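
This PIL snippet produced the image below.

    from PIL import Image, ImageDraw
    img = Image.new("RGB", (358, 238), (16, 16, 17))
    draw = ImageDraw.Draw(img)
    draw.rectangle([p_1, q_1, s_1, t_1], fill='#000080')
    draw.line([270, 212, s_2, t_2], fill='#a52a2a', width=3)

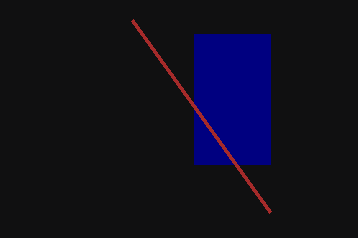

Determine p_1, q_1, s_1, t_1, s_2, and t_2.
p_1 = 194
q_1 = 34
s_1 = 270
t_1 = 164
s_2 = 132
t_2 = 20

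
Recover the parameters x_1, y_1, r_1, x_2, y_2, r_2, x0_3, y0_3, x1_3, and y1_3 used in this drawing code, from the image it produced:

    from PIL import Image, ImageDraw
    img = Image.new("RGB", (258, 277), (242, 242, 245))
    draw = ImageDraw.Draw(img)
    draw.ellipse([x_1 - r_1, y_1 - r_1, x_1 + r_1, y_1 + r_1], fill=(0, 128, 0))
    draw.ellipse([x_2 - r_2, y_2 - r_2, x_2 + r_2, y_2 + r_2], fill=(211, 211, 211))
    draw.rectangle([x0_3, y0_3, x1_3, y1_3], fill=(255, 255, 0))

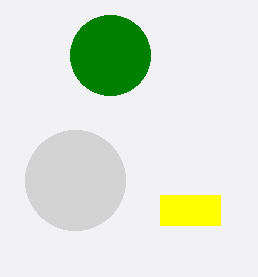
x_1 = 110; y_1 = 55; r_1 = 40; x_2 = 75; y_2 = 180; r_2 = 50; x0_3 = 160; y0_3 = 195; x1_3 = 220; y1_3 = 225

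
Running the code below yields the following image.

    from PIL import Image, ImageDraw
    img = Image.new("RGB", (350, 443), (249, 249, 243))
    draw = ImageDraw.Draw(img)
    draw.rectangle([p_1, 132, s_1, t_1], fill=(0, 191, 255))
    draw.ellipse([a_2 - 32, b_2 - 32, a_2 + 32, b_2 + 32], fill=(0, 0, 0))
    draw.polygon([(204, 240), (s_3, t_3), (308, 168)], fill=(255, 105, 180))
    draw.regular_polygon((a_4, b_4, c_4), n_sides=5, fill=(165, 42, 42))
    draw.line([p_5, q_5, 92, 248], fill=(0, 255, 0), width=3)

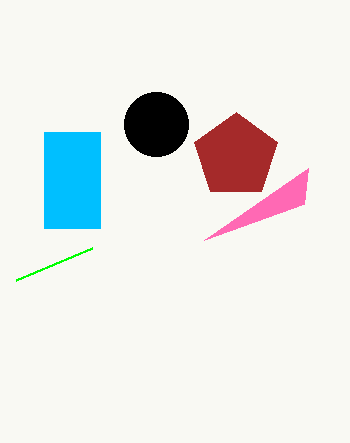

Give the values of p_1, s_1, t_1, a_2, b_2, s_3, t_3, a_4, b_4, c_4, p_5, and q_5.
p_1 = 44
s_1 = 100
t_1 = 228
a_2 = 156
b_2 = 124
s_3 = 304
t_3 = 204
a_4 = 236
b_4 = 156
c_4 = 44
p_5 = 16
q_5 = 280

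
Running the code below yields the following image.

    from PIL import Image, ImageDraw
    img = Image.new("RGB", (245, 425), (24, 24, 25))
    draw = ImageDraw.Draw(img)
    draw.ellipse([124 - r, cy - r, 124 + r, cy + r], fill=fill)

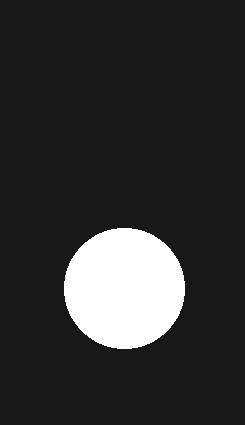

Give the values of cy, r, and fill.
cy = 288
r = 60
fill = 'white'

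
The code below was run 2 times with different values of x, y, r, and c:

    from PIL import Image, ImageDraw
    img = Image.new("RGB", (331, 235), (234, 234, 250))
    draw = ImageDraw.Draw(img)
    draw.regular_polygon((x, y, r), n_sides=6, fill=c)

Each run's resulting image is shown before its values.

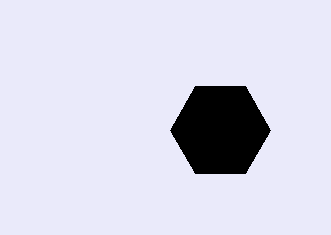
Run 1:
x = 220
y = 130
r = 50
c = 'black'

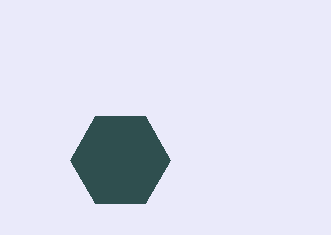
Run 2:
x = 120, y = 160, r = 50, c = 'darkslategray'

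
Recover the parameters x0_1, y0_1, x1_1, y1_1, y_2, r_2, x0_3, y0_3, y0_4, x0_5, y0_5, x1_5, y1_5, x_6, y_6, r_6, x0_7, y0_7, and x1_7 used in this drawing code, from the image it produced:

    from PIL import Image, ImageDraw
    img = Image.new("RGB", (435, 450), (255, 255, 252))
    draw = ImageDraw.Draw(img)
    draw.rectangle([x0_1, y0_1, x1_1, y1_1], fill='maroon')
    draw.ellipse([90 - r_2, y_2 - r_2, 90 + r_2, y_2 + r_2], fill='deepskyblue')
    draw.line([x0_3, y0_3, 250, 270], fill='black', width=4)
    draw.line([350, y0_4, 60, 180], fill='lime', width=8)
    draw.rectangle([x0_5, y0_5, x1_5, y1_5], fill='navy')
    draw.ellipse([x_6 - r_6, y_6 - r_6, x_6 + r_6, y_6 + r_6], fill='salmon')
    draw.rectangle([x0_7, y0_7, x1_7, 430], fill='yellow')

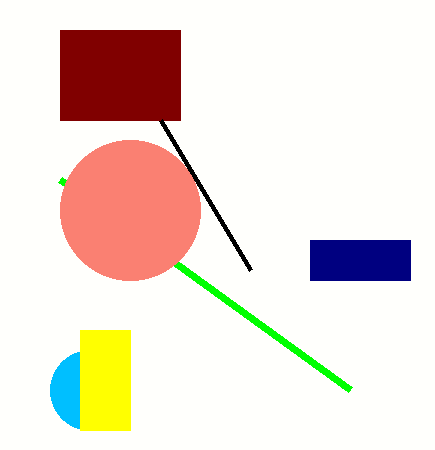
x0_1 = 60, y0_1 = 30, x1_1 = 180, y1_1 = 120, y_2 = 390, r_2 = 40, x0_3 = 160, y0_3 = 120, y0_4 = 390, x0_5 = 310, y0_5 = 240, x1_5 = 410, y1_5 = 280, x_6 = 130, y_6 = 210, r_6 = 70, x0_7 = 80, y0_7 = 330, x1_7 = 130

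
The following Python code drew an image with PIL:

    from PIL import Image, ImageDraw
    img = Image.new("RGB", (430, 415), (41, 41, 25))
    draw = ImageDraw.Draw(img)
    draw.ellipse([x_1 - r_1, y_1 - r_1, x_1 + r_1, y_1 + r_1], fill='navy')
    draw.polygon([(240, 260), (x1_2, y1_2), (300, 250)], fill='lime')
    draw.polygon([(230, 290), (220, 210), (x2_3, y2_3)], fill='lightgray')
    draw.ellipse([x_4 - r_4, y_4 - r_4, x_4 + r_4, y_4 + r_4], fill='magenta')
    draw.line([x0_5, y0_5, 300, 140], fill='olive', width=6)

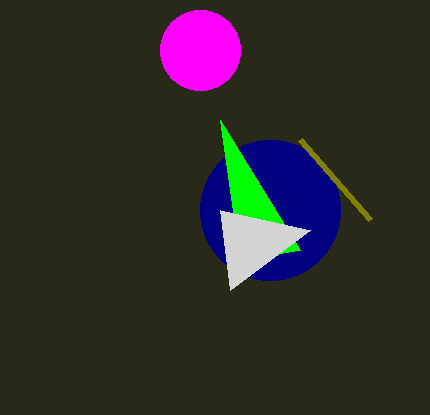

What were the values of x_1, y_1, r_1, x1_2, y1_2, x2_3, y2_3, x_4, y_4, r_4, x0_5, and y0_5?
x_1 = 270, y_1 = 210, r_1 = 70, x1_2 = 220, y1_2 = 120, x2_3 = 310, y2_3 = 230, x_4 = 200, y_4 = 50, r_4 = 40, x0_5 = 370, y0_5 = 220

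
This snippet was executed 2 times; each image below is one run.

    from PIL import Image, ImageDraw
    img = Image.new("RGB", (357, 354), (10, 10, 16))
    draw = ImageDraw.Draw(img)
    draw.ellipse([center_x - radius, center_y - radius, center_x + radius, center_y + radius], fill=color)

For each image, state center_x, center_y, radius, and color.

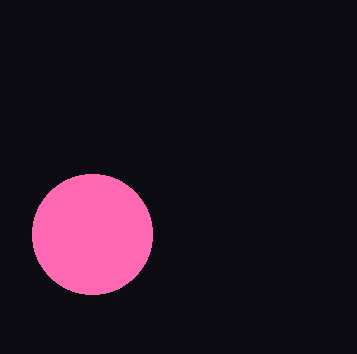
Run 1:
center_x = 92
center_y = 234
radius = 60
color = 'hotpink'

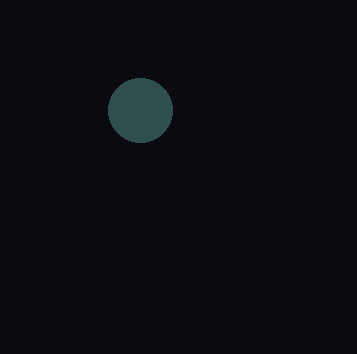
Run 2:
center_x = 140; center_y = 110; radius = 32; color = 'darkslategray'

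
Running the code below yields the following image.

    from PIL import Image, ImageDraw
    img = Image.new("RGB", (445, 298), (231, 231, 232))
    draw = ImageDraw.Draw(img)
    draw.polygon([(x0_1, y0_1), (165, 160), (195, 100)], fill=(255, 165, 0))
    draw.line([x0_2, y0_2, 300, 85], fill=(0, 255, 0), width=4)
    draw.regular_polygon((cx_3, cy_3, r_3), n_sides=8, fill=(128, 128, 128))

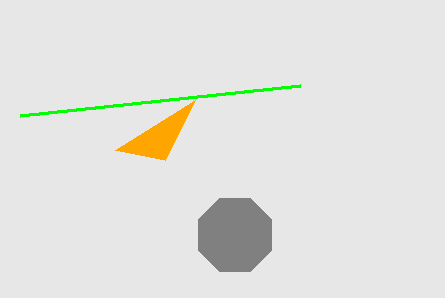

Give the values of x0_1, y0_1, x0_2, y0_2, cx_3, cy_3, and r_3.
x0_1 = 115; y0_1 = 150; x0_2 = 20; y0_2 = 115; cx_3 = 235; cy_3 = 235; r_3 = 40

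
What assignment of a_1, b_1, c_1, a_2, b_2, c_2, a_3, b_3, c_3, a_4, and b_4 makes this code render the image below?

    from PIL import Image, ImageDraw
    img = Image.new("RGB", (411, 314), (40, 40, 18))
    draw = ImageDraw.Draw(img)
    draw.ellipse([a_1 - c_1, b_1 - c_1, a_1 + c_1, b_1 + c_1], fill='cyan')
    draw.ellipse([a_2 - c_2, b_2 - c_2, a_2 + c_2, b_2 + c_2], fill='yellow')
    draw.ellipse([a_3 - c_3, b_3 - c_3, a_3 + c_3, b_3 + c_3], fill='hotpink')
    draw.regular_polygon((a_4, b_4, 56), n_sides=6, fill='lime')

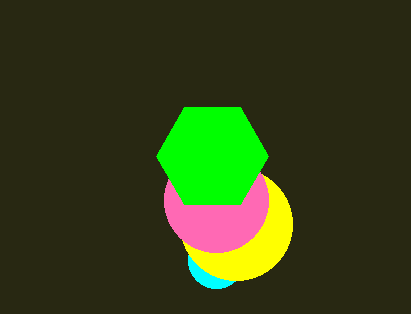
a_1 = 216, b_1 = 260, c_1 = 28, a_2 = 236, b_2 = 224, c_2 = 56, a_3 = 216, b_3 = 200, c_3 = 52, a_4 = 212, b_4 = 156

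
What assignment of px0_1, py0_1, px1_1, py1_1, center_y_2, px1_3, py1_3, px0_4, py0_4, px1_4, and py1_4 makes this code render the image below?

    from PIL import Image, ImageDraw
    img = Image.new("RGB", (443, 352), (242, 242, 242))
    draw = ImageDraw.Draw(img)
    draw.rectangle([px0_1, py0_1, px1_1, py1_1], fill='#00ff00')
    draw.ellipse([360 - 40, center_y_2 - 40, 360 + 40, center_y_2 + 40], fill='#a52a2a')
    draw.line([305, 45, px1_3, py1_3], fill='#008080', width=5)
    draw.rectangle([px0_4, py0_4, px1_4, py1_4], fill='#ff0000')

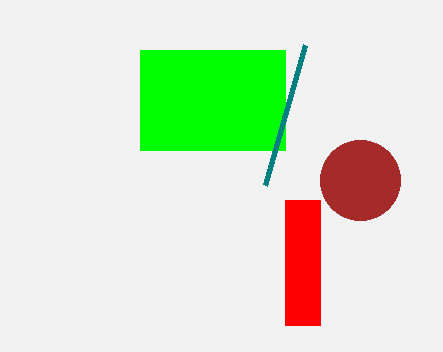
px0_1 = 140
py0_1 = 50
px1_1 = 285
py1_1 = 150
center_y_2 = 180
px1_3 = 265
py1_3 = 185
px0_4 = 285
py0_4 = 200
px1_4 = 320
py1_4 = 325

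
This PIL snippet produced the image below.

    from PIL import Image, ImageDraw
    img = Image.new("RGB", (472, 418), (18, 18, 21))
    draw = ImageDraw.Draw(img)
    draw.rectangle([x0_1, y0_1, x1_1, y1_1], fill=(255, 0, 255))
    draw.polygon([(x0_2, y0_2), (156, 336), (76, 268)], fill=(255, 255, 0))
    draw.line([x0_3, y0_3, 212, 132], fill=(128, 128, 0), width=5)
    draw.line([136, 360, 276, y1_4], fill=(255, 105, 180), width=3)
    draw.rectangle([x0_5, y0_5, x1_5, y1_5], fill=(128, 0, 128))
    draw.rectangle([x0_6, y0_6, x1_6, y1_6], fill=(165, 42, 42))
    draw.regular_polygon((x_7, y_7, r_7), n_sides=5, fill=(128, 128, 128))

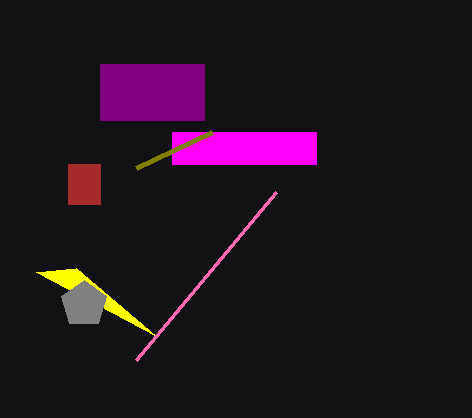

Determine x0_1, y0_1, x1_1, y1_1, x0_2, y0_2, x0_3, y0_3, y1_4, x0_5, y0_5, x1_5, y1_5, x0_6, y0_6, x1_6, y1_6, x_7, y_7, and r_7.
x0_1 = 172
y0_1 = 132
x1_1 = 316
y1_1 = 164
x0_2 = 36
y0_2 = 272
x0_3 = 136
y0_3 = 168
y1_4 = 192
x0_5 = 100
y0_5 = 64
x1_5 = 204
y1_5 = 120
x0_6 = 68
y0_6 = 164
x1_6 = 100
y1_6 = 204
x_7 = 84
y_7 = 304
r_7 = 24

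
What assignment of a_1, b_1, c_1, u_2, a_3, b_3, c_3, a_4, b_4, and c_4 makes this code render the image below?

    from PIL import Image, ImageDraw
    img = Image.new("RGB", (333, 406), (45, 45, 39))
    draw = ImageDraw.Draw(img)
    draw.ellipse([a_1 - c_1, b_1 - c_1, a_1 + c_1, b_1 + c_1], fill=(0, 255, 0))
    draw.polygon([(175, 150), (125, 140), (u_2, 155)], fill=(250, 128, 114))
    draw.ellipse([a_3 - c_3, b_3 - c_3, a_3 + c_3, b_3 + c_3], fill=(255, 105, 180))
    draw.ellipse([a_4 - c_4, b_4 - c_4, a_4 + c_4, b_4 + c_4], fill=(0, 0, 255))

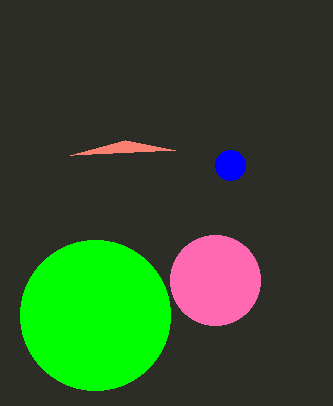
a_1 = 95; b_1 = 315; c_1 = 75; u_2 = 70; a_3 = 215; b_3 = 280; c_3 = 45; a_4 = 230; b_4 = 165; c_4 = 15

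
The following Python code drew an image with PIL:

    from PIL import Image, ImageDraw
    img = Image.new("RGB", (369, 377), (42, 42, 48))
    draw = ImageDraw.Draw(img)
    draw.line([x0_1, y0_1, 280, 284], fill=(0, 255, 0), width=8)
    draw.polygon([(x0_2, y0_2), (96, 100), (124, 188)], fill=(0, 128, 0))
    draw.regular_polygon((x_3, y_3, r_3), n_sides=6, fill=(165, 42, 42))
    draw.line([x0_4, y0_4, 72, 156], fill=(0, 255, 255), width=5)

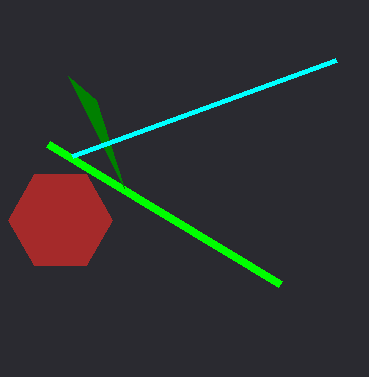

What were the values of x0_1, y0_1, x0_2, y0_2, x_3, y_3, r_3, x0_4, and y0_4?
x0_1 = 48; y0_1 = 144; x0_2 = 68; y0_2 = 76; x_3 = 60; y_3 = 220; r_3 = 52; x0_4 = 336; y0_4 = 60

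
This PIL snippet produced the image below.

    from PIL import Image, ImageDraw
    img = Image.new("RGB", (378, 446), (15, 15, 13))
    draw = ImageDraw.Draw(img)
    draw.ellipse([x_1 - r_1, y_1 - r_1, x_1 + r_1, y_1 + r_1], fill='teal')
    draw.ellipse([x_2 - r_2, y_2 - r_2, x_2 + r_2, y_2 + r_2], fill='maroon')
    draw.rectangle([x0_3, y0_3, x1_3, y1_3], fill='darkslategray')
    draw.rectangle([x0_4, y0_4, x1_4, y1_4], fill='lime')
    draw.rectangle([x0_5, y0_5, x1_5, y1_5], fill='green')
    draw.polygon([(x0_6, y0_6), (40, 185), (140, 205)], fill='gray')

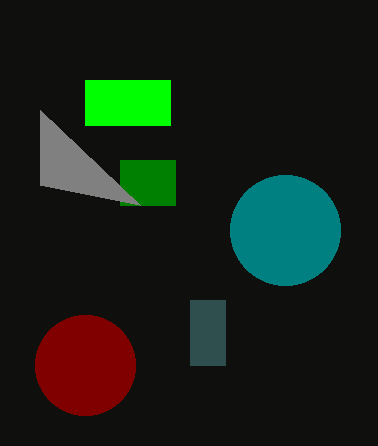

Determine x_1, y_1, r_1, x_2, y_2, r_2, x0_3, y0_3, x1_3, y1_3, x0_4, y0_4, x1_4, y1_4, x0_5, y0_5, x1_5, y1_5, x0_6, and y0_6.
x_1 = 285; y_1 = 230; r_1 = 55; x_2 = 85; y_2 = 365; r_2 = 50; x0_3 = 190; y0_3 = 300; x1_3 = 225; y1_3 = 365; x0_4 = 85; y0_4 = 80; x1_4 = 170; y1_4 = 125; x0_5 = 120; y0_5 = 160; x1_5 = 175; y1_5 = 205; x0_6 = 40; y0_6 = 110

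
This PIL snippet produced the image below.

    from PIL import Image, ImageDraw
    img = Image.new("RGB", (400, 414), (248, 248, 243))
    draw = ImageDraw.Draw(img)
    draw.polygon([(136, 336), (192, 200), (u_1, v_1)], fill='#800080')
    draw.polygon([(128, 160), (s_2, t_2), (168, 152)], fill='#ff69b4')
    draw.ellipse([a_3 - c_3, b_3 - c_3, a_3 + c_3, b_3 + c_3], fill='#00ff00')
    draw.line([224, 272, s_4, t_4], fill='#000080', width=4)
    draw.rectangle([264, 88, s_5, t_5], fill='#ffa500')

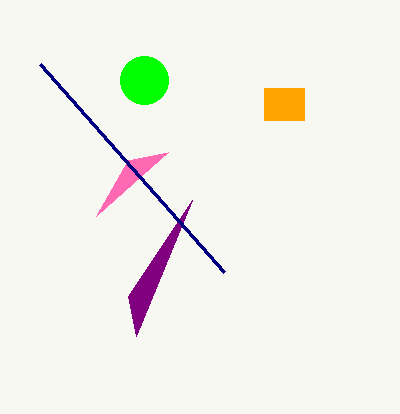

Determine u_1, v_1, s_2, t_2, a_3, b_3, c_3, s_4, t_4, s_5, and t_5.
u_1 = 128; v_1 = 296; s_2 = 96; t_2 = 216; a_3 = 144; b_3 = 80; c_3 = 24; s_4 = 40; t_4 = 64; s_5 = 304; t_5 = 120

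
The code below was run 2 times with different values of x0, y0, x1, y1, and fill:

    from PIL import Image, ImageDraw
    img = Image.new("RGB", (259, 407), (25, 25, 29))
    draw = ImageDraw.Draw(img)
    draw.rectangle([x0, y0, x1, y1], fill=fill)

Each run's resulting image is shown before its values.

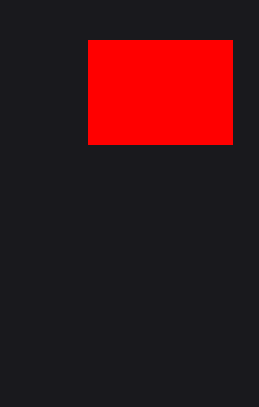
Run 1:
x0 = 88
y0 = 40
x1 = 232
y1 = 144
fill = 'red'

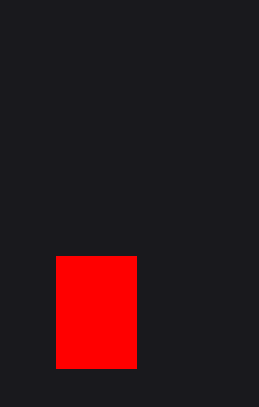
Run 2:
x0 = 56, y0 = 256, x1 = 136, y1 = 368, fill = 'red'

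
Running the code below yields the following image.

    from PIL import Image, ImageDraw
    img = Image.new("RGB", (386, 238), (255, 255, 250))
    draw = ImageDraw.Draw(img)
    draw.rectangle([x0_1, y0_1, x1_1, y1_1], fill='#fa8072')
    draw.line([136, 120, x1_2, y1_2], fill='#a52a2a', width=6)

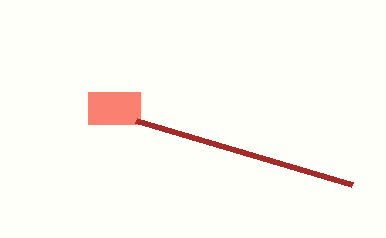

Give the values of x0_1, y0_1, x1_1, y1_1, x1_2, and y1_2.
x0_1 = 88; y0_1 = 92; x1_1 = 140; y1_1 = 124; x1_2 = 352; y1_2 = 184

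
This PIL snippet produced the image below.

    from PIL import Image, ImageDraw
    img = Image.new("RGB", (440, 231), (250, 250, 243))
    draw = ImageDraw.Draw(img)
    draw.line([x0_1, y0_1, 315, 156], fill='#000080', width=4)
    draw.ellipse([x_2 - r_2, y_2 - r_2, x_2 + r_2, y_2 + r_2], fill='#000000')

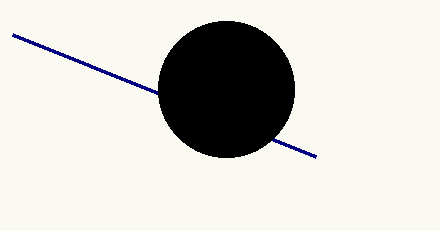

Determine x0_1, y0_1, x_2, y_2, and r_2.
x0_1 = 12
y0_1 = 34
x_2 = 226
y_2 = 89
r_2 = 68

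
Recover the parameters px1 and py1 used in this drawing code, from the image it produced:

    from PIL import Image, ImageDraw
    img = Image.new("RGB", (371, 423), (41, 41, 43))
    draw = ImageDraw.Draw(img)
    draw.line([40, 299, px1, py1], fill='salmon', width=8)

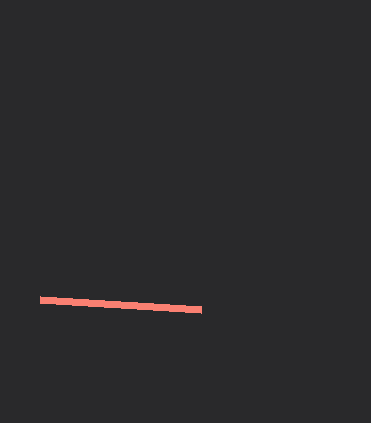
px1 = 201, py1 = 309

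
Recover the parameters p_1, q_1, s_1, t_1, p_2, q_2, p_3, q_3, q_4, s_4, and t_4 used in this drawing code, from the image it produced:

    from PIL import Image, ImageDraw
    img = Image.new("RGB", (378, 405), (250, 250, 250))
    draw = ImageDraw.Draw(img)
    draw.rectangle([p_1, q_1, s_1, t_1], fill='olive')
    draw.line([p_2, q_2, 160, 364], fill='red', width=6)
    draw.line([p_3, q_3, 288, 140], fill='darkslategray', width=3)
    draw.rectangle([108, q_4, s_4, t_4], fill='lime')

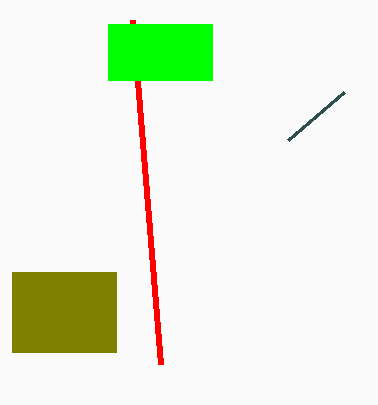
p_1 = 12
q_1 = 272
s_1 = 116
t_1 = 352
p_2 = 132
q_2 = 20
p_3 = 344
q_3 = 92
q_4 = 24
s_4 = 212
t_4 = 80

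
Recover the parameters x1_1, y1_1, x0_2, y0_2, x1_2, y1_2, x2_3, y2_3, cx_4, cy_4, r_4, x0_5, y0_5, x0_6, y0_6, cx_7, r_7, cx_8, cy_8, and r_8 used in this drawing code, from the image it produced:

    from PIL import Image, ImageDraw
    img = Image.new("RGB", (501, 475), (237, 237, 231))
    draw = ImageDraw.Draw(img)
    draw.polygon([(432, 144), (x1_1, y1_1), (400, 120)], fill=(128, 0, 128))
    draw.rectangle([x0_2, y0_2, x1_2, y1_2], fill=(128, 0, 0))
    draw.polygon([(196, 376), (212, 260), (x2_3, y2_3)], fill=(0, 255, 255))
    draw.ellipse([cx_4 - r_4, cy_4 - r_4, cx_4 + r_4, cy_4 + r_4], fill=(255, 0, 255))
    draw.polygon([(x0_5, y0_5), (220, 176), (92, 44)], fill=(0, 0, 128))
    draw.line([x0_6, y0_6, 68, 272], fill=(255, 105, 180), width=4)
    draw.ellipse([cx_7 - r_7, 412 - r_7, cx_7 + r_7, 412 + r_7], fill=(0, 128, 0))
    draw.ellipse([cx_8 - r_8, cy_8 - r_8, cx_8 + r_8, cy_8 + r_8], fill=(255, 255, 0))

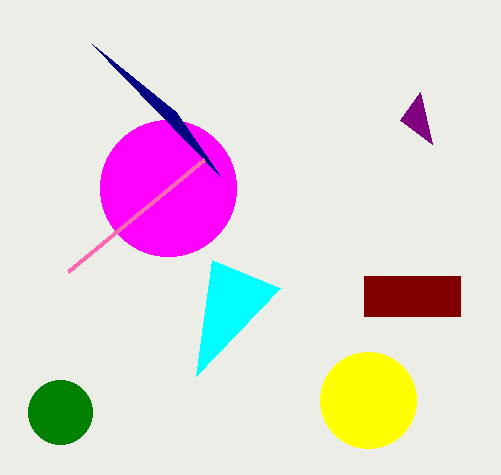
x1_1 = 420, y1_1 = 92, x0_2 = 364, y0_2 = 276, x1_2 = 460, y1_2 = 316, x2_3 = 280, y2_3 = 288, cx_4 = 168, cy_4 = 188, r_4 = 68, x0_5 = 176, y0_5 = 112, x0_6 = 204, y0_6 = 160, cx_7 = 60, r_7 = 32, cx_8 = 368, cy_8 = 400, r_8 = 48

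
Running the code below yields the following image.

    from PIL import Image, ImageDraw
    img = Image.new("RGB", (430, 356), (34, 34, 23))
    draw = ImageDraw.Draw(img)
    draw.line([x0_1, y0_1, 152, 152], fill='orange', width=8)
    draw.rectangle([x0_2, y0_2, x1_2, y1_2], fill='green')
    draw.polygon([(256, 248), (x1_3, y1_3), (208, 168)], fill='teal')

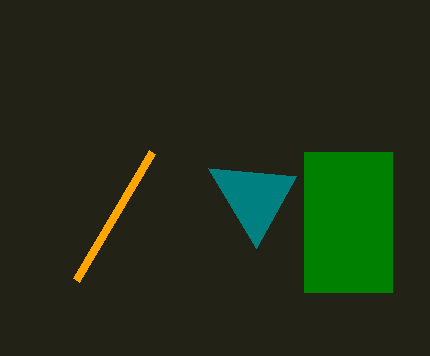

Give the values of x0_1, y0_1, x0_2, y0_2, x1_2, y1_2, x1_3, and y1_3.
x0_1 = 76, y0_1 = 280, x0_2 = 304, y0_2 = 152, x1_2 = 392, y1_2 = 292, x1_3 = 296, y1_3 = 176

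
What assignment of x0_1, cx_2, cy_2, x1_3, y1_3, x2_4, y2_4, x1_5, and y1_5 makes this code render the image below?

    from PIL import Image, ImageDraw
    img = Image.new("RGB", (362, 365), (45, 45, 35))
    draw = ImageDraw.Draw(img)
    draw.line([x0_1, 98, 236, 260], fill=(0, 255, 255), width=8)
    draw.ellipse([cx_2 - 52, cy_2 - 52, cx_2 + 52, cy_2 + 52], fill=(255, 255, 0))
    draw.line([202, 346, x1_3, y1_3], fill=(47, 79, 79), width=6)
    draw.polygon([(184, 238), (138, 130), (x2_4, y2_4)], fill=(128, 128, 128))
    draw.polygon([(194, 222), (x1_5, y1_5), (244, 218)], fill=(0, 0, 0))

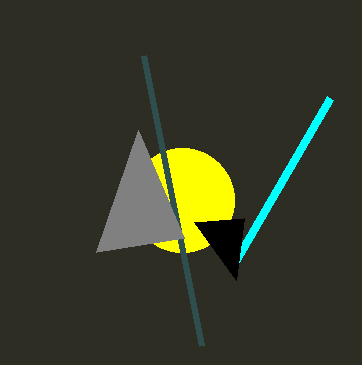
x0_1 = 330, cx_2 = 182, cy_2 = 200, x1_3 = 144, y1_3 = 56, x2_4 = 96, y2_4 = 252, x1_5 = 236, y1_5 = 280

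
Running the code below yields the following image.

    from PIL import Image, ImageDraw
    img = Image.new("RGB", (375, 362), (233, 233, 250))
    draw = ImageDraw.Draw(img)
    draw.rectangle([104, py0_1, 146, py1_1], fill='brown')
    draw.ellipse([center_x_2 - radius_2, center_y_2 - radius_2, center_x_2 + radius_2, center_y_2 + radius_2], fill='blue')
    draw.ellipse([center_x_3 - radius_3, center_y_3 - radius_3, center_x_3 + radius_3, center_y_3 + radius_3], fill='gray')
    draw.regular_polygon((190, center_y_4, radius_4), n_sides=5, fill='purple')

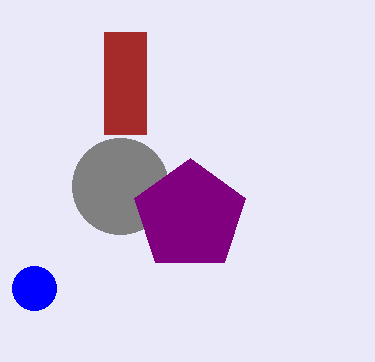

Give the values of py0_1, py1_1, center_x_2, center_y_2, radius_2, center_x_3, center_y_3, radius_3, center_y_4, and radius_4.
py0_1 = 32, py1_1 = 134, center_x_2 = 34, center_y_2 = 288, radius_2 = 22, center_x_3 = 120, center_y_3 = 186, radius_3 = 48, center_y_4 = 216, radius_4 = 58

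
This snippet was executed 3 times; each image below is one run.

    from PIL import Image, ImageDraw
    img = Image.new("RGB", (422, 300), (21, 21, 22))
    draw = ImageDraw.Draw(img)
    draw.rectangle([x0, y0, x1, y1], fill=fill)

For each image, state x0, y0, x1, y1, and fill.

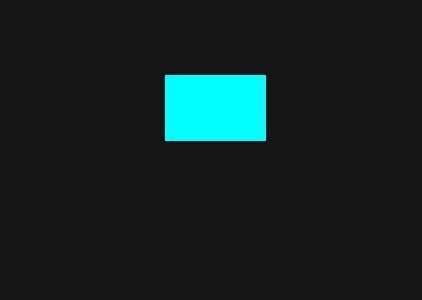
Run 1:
x0 = 165; y0 = 75; x1 = 265; y1 = 140; fill = 'cyan'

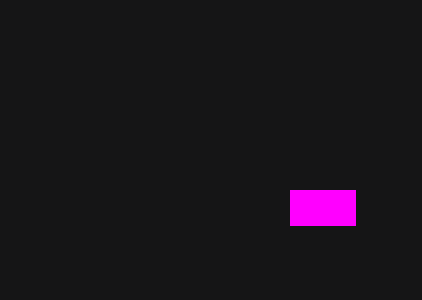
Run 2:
x0 = 290; y0 = 190; x1 = 355; y1 = 225; fill = 'magenta'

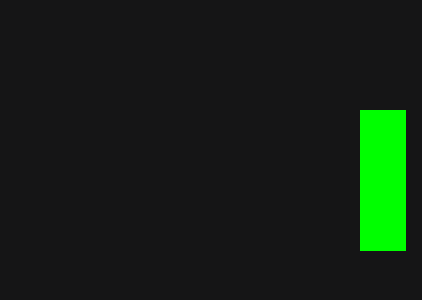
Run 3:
x0 = 360, y0 = 110, x1 = 405, y1 = 250, fill = 'lime'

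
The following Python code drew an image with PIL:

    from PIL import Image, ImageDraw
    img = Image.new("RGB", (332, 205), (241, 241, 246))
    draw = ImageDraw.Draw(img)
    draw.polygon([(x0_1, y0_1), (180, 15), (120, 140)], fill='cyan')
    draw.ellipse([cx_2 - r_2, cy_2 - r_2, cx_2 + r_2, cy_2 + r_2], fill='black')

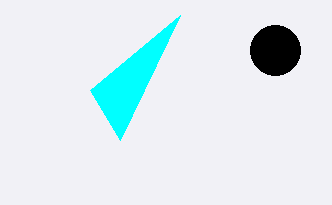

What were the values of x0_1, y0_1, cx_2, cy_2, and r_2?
x0_1 = 90, y0_1 = 90, cx_2 = 275, cy_2 = 50, r_2 = 25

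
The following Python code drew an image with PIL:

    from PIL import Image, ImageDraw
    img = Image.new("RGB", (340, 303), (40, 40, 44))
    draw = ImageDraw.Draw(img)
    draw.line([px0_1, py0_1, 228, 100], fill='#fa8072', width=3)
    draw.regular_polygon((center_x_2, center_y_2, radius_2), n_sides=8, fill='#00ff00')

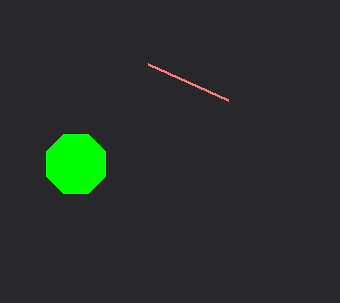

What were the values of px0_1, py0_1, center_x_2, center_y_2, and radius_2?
px0_1 = 148, py0_1 = 64, center_x_2 = 76, center_y_2 = 164, radius_2 = 32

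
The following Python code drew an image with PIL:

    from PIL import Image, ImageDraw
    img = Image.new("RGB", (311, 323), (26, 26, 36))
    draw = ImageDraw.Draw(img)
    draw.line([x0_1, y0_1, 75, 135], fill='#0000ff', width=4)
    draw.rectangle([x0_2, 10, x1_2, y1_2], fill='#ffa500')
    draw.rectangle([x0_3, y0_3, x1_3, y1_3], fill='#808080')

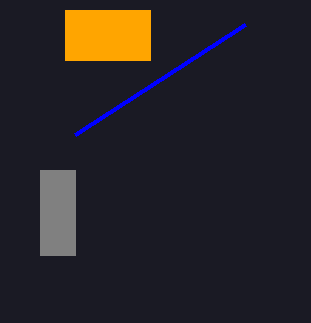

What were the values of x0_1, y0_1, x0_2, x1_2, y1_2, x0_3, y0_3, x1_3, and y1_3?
x0_1 = 245, y0_1 = 25, x0_2 = 65, x1_2 = 150, y1_2 = 60, x0_3 = 40, y0_3 = 170, x1_3 = 75, y1_3 = 255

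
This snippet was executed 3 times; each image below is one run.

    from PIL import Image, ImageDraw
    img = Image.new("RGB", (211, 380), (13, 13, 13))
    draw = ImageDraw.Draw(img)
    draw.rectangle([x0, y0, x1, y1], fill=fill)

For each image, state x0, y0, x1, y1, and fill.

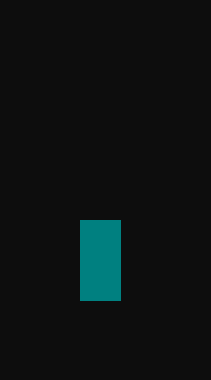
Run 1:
x0 = 80
y0 = 220
x1 = 120
y1 = 300
fill = 'teal'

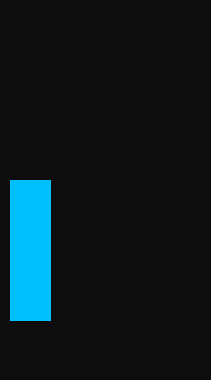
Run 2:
x0 = 10
y0 = 180
x1 = 50
y1 = 320
fill = 'deepskyblue'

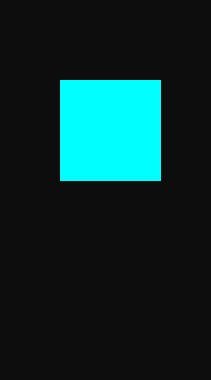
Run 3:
x0 = 60, y0 = 80, x1 = 160, y1 = 180, fill = 'cyan'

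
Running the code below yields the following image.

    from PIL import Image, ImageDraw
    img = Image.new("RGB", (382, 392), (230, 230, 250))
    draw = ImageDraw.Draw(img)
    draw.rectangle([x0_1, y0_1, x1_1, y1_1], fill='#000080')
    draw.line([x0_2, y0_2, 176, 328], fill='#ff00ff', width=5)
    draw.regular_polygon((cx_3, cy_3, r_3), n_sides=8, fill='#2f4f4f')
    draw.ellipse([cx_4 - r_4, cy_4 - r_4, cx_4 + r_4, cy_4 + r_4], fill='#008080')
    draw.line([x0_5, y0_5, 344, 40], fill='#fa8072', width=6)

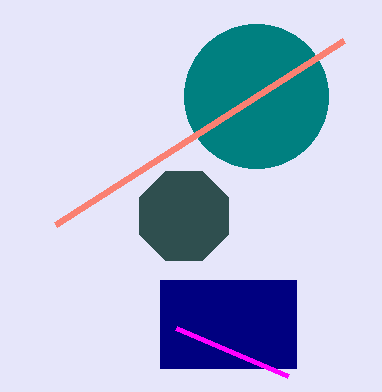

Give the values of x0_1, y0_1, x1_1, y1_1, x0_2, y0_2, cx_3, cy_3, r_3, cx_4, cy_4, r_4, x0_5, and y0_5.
x0_1 = 160, y0_1 = 280, x1_1 = 296, y1_1 = 368, x0_2 = 288, y0_2 = 376, cx_3 = 184, cy_3 = 216, r_3 = 48, cx_4 = 256, cy_4 = 96, r_4 = 72, x0_5 = 56, y0_5 = 224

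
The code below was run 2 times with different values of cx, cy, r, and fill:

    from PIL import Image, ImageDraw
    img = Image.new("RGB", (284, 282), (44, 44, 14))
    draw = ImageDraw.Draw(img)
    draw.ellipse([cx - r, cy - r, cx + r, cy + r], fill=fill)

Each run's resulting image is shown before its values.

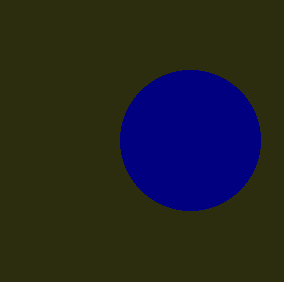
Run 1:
cx = 190
cy = 140
r = 70
fill = 'navy'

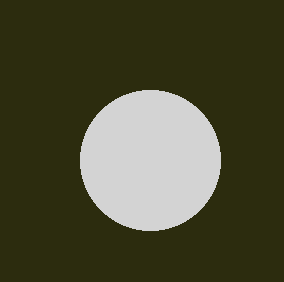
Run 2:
cx = 150
cy = 160
r = 70
fill = 'lightgray'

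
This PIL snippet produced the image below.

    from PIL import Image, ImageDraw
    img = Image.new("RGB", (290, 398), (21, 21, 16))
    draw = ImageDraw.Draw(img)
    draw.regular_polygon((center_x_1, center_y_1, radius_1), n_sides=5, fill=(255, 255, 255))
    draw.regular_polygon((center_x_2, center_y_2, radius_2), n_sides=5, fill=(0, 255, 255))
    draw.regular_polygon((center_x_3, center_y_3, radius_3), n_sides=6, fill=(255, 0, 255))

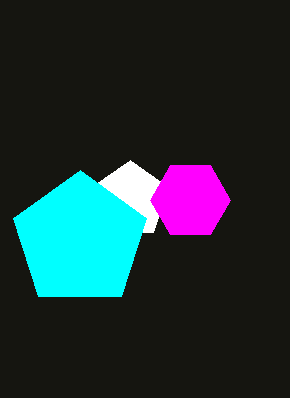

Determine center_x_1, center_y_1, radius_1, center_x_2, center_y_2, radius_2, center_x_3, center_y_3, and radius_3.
center_x_1 = 130, center_y_1 = 200, radius_1 = 40, center_x_2 = 80, center_y_2 = 240, radius_2 = 70, center_x_3 = 190, center_y_3 = 200, radius_3 = 40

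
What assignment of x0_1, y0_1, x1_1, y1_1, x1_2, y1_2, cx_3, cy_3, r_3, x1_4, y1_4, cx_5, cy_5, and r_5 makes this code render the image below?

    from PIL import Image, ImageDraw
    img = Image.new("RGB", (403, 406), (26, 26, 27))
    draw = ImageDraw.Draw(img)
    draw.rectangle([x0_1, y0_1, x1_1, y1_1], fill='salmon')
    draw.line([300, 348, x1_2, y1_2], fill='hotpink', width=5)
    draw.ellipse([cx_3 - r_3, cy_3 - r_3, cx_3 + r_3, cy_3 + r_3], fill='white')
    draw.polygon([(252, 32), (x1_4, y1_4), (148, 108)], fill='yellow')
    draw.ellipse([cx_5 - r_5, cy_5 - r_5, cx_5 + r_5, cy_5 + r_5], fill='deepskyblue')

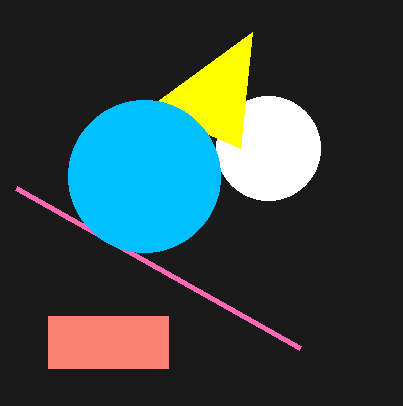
x0_1 = 48, y0_1 = 316, x1_1 = 168, y1_1 = 368, x1_2 = 16, y1_2 = 188, cx_3 = 268, cy_3 = 148, r_3 = 52, x1_4 = 240, y1_4 = 148, cx_5 = 144, cy_5 = 176, r_5 = 76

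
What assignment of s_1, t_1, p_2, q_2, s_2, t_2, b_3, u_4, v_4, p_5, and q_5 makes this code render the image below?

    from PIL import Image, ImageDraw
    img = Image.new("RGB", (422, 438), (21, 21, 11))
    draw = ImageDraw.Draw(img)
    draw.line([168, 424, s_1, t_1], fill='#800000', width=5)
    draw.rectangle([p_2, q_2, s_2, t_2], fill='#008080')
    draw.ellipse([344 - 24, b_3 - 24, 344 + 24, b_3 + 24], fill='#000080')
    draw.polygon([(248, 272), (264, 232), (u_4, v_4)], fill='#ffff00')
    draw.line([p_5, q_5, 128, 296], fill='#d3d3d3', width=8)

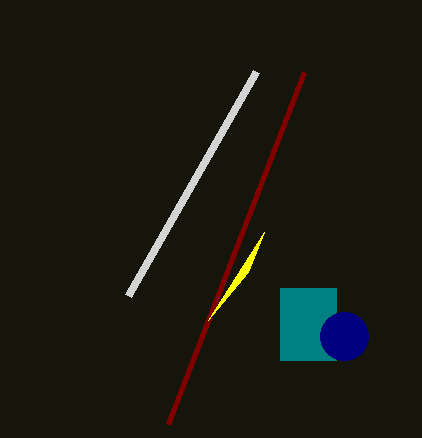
s_1 = 304, t_1 = 72, p_2 = 280, q_2 = 288, s_2 = 336, t_2 = 360, b_3 = 336, u_4 = 208, v_4 = 320, p_5 = 256, q_5 = 72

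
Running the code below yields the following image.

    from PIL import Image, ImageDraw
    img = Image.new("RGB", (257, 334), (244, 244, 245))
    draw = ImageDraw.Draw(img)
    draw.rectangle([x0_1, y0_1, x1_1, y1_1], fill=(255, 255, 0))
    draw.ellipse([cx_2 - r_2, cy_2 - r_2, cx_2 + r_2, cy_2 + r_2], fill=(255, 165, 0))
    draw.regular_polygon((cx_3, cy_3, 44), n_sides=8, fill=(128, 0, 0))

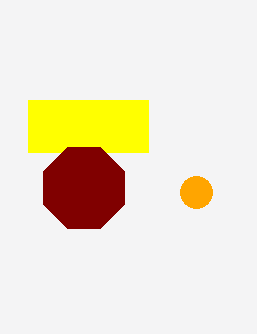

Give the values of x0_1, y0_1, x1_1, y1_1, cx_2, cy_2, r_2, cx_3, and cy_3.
x0_1 = 28
y0_1 = 100
x1_1 = 148
y1_1 = 152
cx_2 = 196
cy_2 = 192
r_2 = 16
cx_3 = 84
cy_3 = 188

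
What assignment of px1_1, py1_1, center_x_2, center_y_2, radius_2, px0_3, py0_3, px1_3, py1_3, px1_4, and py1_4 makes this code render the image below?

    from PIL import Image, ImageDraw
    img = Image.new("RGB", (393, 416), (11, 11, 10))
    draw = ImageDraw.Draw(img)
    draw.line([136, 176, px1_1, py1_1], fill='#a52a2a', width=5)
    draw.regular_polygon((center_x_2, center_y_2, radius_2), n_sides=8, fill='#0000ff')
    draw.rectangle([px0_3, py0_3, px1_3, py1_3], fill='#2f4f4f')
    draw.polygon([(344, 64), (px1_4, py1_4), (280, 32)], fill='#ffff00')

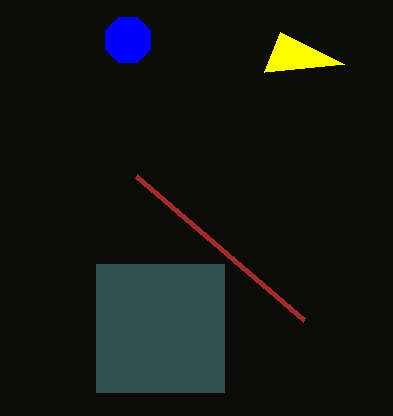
px1_1 = 304; py1_1 = 320; center_x_2 = 128; center_y_2 = 40; radius_2 = 24; px0_3 = 96; py0_3 = 264; px1_3 = 224; py1_3 = 392; px1_4 = 264; py1_4 = 72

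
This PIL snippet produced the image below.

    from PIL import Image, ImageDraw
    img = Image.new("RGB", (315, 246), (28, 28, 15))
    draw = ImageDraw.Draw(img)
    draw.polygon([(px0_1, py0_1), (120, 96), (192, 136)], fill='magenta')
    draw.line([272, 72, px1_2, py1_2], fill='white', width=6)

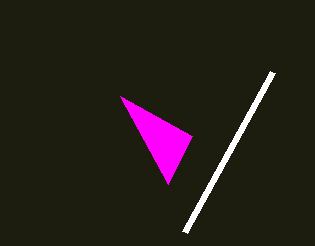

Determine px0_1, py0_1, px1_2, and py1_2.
px0_1 = 168; py0_1 = 184; px1_2 = 184; py1_2 = 232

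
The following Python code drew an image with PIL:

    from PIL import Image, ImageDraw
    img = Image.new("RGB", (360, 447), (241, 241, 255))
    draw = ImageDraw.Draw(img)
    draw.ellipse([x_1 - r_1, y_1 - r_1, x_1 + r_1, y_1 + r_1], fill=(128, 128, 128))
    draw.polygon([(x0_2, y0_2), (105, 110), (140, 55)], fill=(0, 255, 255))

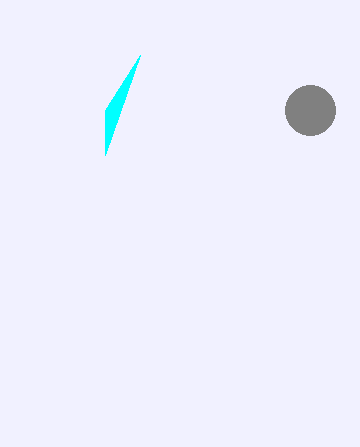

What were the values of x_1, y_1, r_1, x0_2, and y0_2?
x_1 = 310; y_1 = 110; r_1 = 25; x0_2 = 105; y0_2 = 155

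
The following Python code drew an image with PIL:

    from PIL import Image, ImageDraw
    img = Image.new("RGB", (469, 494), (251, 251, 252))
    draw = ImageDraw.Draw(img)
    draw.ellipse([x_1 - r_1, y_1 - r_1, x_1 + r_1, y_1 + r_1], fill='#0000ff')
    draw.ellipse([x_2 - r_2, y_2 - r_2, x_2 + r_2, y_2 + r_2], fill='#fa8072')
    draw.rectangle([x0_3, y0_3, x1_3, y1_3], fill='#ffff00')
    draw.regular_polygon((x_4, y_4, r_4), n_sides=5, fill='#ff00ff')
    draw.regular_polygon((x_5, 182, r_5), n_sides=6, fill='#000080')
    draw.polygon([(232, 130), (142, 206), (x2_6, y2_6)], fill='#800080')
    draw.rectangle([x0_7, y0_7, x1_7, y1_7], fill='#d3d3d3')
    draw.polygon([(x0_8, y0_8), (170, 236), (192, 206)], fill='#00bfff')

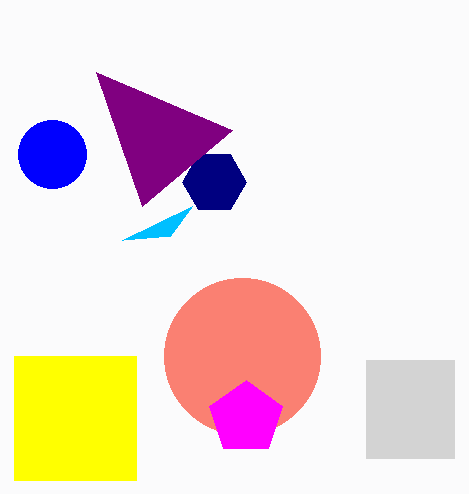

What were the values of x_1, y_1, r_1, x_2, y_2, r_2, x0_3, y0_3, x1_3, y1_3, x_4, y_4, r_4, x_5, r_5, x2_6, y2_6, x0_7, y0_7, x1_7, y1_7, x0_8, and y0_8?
x_1 = 52, y_1 = 154, r_1 = 34, x_2 = 242, y_2 = 356, r_2 = 78, x0_3 = 14, y0_3 = 356, x1_3 = 136, y1_3 = 480, x_4 = 246, y_4 = 418, r_4 = 38, x_5 = 214, r_5 = 32, x2_6 = 96, y2_6 = 72, x0_7 = 366, y0_7 = 360, x1_7 = 454, y1_7 = 458, x0_8 = 122, y0_8 = 240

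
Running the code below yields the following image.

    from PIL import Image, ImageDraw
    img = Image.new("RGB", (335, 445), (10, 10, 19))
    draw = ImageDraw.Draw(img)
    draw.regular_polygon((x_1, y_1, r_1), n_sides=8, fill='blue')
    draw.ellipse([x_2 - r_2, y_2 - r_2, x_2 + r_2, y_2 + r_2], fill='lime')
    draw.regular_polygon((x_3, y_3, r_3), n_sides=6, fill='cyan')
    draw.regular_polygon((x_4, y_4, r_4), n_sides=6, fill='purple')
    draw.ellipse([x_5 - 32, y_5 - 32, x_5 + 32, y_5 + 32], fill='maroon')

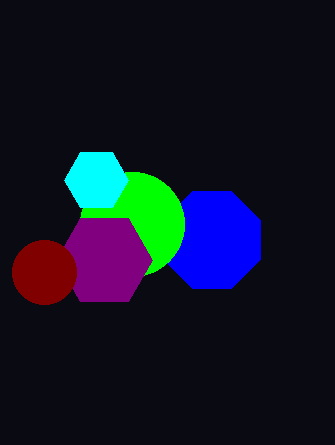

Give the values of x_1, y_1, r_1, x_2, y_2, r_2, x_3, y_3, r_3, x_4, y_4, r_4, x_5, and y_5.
x_1 = 212, y_1 = 240, r_1 = 52, x_2 = 132, y_2 = 224, r_2 = 52, x_3 = 96, y_3 = 180, r_3 = 32, x_4 = 104, y_4 = 260, r_4 = 48, x_5 = 44, y_5 = 272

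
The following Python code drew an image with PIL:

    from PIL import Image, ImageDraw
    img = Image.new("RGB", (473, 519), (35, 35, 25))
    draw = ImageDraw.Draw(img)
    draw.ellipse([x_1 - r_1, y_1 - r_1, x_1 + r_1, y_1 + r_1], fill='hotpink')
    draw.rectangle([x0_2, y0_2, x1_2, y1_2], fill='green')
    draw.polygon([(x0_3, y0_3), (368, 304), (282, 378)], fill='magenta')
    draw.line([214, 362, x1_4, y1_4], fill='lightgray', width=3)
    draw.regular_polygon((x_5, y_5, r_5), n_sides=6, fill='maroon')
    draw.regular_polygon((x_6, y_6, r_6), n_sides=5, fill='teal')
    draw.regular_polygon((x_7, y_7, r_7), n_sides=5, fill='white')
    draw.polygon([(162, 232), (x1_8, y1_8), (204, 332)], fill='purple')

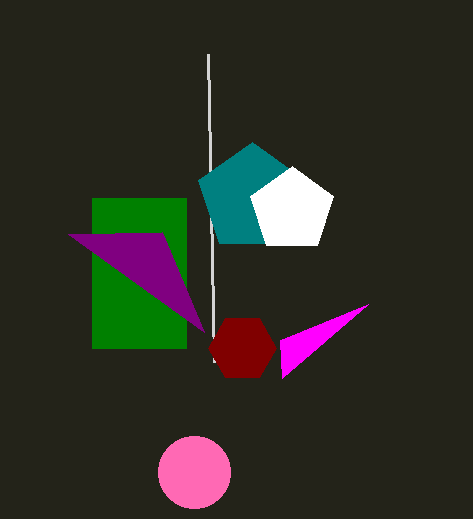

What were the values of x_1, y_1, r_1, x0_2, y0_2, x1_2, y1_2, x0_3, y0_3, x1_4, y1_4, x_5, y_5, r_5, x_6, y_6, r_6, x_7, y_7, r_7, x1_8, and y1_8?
x_1 = 194
y_1 = 472
r_1 = 36
x0_2 = 92
y0_2 = 198
x1_2 = 186
y1_2 = 348
x0_3 = 280
y0_3 = 340
x1_4 = 208
y1_4 = 54
x_5 = 242
y_5 = 348
r_5 = 34
x_6 = 252
y_6 = 198
r_6 = 56
x_7 = 292
y_7 = 210
r_7 = 44
x1_8 = 68
y1_8 = 234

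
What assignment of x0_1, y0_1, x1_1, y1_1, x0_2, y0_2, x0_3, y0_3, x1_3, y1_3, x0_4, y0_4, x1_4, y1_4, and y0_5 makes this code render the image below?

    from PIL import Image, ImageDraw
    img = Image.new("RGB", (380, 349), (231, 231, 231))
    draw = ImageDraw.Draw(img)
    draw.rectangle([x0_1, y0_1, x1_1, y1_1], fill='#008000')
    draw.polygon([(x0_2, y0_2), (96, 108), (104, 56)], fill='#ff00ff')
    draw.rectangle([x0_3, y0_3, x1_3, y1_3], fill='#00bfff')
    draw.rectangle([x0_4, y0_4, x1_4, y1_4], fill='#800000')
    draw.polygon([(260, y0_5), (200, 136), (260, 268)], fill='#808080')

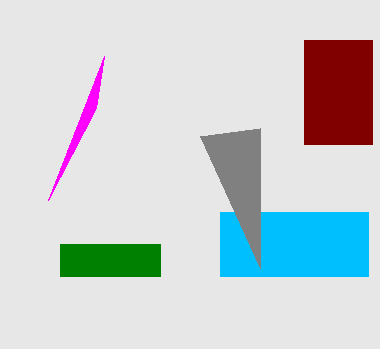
x0_1 = 60, y0_1 = 244, x1_1 = 160, y1_1 = 276, x0_2 = 48, y0_2 = 200, x0_3 = 220, y0_3 = 212, x1_3 = 368, y1_3 = 276, x0_4 = 304, y0_4 = 40, x1_4 = 372, y1_4 = 144, y0_5 = 128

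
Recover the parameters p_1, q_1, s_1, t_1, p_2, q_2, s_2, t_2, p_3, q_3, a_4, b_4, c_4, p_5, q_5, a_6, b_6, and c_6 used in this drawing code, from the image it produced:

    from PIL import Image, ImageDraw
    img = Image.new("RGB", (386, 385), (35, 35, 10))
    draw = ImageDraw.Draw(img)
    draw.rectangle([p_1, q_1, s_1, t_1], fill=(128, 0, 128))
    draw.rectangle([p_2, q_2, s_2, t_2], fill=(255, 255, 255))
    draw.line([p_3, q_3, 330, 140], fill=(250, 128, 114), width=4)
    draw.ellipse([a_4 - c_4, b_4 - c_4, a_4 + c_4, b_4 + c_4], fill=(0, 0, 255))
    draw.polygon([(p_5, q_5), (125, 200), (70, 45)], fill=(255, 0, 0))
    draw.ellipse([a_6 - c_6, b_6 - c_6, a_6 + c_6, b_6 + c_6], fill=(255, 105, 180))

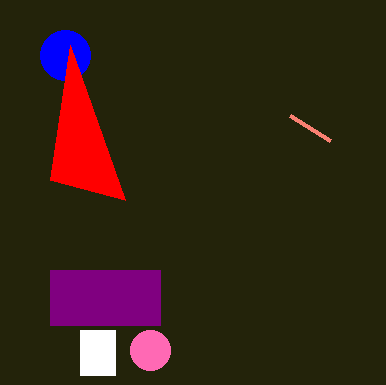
p_1 = 50, q_1 = 270, s_1 = 160, t_1 = 325, p_2 = 80, q_2 = 330, s_2 = 115, t_2 = 375, p_3 = 290, q_3 = 115, a_4 = 65, b_4 = 55, c_4 = 25, p_5 = 50, q_5 = 180, a_6 = 150, b_6 = 350, c_6 = 20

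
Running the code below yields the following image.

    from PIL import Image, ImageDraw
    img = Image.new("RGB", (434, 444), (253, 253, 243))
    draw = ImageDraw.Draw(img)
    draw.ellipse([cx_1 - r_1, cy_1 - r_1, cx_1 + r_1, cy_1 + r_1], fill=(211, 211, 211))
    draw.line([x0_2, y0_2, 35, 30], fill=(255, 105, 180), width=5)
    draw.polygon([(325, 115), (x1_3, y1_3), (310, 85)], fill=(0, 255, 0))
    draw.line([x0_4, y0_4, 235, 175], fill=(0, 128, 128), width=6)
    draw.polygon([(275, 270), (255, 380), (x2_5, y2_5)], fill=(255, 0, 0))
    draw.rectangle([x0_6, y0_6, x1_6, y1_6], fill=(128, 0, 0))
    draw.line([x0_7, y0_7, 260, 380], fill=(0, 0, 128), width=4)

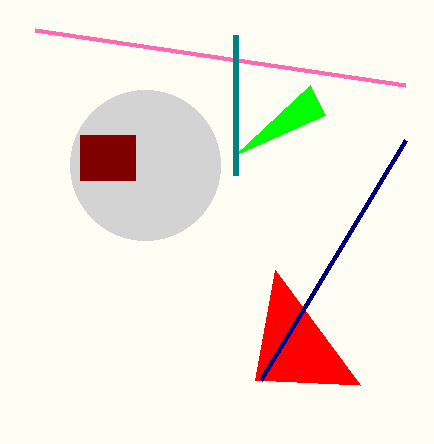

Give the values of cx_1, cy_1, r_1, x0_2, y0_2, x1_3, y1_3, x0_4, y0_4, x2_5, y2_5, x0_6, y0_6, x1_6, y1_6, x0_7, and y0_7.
cx_1 = 145; cy_1 = 165; r_1 = 75; x0_2 = 405; y0_2 = 85; x1_3 = 235; y1_3 = 155; x0_4 = 235; y0_4 = 35; x2_5 = 360; y2_5 = 385; x0_6 = 80; y0_6 = 135; x1_6 = 135; y1_6 = 180; x0_7 = 405; y0_7 = 140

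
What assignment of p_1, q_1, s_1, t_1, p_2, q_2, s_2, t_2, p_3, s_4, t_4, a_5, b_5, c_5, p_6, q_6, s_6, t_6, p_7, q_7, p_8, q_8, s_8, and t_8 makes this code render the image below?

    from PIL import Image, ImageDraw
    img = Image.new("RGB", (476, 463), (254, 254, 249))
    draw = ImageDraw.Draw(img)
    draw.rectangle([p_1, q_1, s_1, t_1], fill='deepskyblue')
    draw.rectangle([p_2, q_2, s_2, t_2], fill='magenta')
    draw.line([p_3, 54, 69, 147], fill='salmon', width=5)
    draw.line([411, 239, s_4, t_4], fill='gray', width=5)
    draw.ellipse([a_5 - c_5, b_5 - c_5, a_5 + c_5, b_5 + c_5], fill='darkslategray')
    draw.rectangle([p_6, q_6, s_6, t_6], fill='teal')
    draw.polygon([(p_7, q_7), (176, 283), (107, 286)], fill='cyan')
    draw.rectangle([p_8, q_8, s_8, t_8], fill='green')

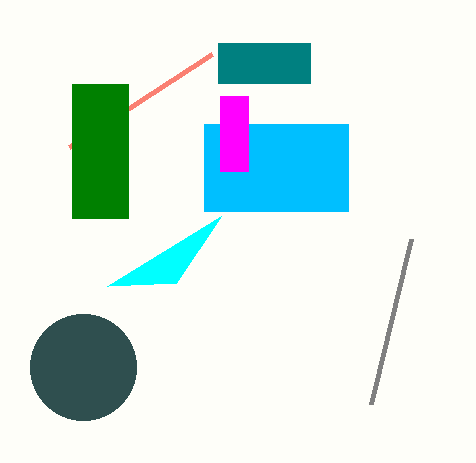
p_1 = 204
q_1 = 124
s_1 = 348
t_1 = 211
p_2 = 220
q_2 = 96
s_2 = 248
t_2 = 171
p_3 = 212
s_4 = 371
t_4 = 404
a_5 = 83
b_5 = 367
c_5 = 53
p_6 = 218
q_6 = 43
s_6 = 310
t_6 = 83
p_7 = 221
q_7 = 216
p_8 = 72
q_8 = 84
s_8 = 128
t_8 = 218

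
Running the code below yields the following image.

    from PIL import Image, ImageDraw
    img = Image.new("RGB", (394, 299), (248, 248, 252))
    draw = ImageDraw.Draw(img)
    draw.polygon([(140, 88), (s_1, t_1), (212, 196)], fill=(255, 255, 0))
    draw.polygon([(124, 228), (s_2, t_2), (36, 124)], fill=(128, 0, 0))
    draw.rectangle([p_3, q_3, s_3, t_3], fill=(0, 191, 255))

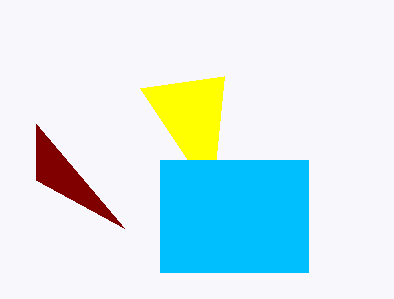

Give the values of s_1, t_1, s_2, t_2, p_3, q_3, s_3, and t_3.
s_1 = 224
t_1 = 76
s_2 = 36
t_2 = 180
p_3 = 160
q_3 = 160
s_3 = 308
t_3 = 272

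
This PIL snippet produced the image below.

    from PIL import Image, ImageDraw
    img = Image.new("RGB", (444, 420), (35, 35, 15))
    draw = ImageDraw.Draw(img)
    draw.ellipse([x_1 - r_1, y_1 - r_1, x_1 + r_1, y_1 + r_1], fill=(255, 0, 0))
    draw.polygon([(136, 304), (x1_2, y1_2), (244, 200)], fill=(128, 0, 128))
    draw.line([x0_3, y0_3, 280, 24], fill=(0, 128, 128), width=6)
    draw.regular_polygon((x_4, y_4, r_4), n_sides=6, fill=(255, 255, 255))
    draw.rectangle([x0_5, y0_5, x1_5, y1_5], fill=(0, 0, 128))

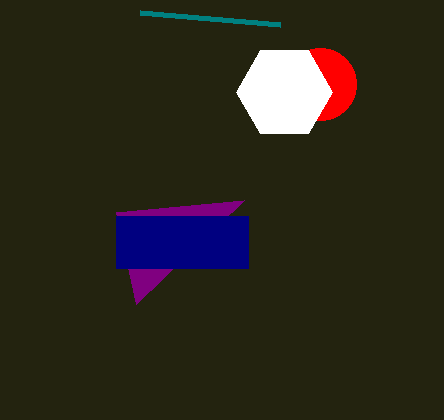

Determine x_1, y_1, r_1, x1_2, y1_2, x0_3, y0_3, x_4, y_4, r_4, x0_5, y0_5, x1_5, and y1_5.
x_1 = 320; y_1 = 84; r_1 = 36; x1_2 = 116; y1_2 = 212; x0_3 = 140; y0_3 = 12; x_4 = 284; y_4 = 92; r_4 = 48; x0_5 = 116; y0_5 = 216; x1_5 = 248; y1_5 = 268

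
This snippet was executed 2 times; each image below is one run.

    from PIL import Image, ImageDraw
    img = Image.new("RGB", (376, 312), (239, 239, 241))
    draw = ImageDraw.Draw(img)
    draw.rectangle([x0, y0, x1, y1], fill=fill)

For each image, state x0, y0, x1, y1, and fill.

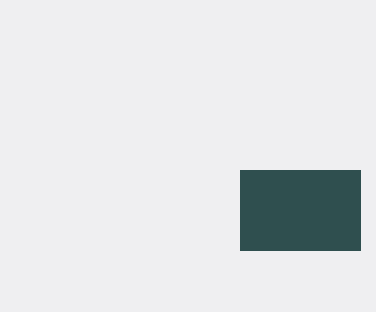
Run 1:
x0 = 240; y0 = 170; x1 = 360; y1 = 250; fill = 'darkslategray'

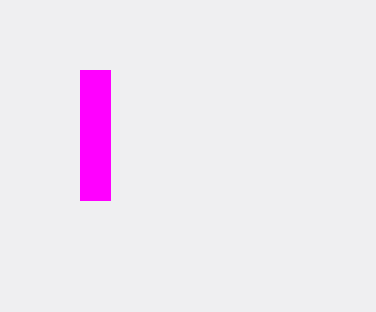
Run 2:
x0 = 80
y0 = 70
x1 = 110
y1 = 200
fill = 'magenta'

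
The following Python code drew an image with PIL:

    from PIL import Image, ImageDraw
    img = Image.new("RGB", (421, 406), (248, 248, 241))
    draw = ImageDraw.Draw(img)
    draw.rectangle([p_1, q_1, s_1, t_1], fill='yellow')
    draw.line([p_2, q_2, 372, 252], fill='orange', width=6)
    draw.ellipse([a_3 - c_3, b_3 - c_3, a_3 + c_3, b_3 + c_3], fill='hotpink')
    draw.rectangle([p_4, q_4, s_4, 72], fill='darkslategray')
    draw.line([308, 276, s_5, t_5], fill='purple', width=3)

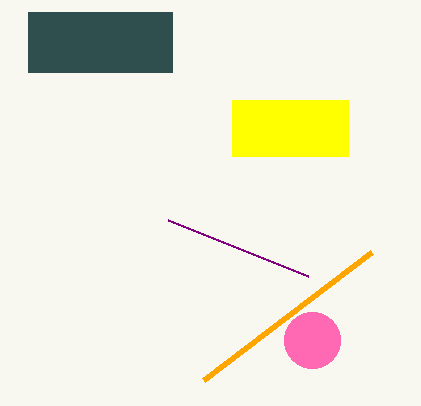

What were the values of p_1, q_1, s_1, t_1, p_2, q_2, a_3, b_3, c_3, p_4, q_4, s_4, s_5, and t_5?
p_1 = 232, q_1 = 100, s_1 = 348, t_1 = 156, p_2 = 204, q_2 = 380, a_3 = 312, b_3 = 340, c_3 = 28, p_4 = 28, q_4 = 12, s_4 = 172, s_5 = 168, t_5 = 220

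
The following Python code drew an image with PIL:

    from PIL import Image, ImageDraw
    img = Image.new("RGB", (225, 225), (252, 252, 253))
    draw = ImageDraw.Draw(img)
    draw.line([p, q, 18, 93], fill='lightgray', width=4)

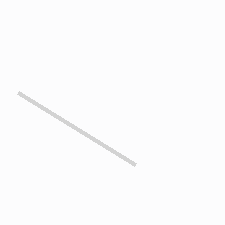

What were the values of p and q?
p = 135, q = 165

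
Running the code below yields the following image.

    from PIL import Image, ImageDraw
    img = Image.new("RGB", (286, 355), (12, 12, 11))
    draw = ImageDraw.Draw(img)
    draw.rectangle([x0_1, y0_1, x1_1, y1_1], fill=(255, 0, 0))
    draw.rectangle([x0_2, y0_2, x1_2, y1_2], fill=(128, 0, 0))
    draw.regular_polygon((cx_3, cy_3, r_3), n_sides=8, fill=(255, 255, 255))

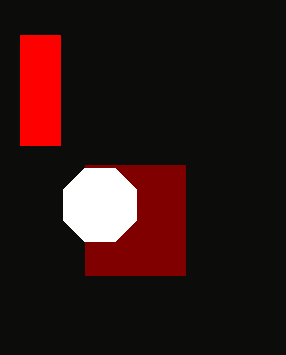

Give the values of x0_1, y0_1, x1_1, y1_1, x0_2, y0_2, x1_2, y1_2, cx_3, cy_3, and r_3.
x0_1 = 20
y0_1 = 35
x1_1 = 60
y1_1 = 145
x0_2 = 85
y0_2 = 165
x1_2 = 185
y1_2 = 275
cx_3 = 100
cy_3 = 205
r_3 = 40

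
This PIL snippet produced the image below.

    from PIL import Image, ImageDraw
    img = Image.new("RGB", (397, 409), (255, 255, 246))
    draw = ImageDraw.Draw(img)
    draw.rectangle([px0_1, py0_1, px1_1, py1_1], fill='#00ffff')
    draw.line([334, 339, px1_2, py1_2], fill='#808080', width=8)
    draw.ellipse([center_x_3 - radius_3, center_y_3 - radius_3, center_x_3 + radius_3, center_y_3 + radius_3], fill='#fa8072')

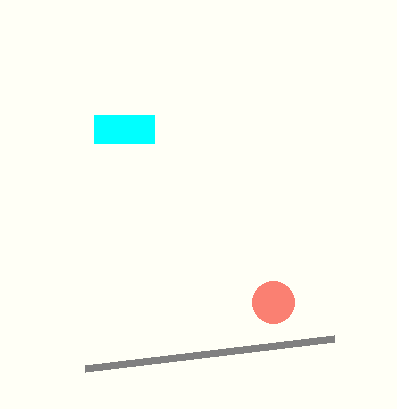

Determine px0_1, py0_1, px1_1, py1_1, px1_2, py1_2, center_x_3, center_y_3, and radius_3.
px0_1 = 94; py0_1 = 115; px1_1 = 154; py1_1 = 143; px1_2 = 85; py1_2 = 369; center_x_3 = 273; center_y_3 = 302; radius_3 = 21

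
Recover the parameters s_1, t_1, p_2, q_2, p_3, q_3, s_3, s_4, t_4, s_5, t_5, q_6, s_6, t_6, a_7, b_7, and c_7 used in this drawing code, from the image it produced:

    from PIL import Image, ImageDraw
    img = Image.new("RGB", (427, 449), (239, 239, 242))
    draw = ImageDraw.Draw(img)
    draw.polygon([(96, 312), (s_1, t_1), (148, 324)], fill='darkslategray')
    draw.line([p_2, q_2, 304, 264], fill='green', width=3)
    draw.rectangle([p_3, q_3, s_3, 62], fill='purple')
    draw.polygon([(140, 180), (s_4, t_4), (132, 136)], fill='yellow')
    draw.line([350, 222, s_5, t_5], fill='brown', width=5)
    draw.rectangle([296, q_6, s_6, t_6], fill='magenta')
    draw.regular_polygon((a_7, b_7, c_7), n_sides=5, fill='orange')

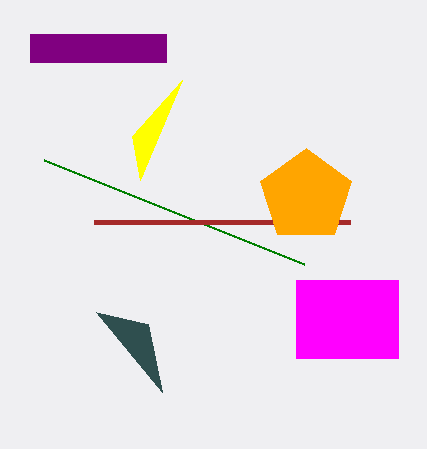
s_1 = 162
t_1 = 392
p_2 = 44
q_2 = 160
p_3 = 30
q_3 = 34
s_3 = 166
s_4 = 182
t_4 = 80
s_5 = 94
t_5 = 222
q_6 = 280
s_6 = 398
t_6 = 358
a_7 = 306
b_7 = 196
c_7 = 48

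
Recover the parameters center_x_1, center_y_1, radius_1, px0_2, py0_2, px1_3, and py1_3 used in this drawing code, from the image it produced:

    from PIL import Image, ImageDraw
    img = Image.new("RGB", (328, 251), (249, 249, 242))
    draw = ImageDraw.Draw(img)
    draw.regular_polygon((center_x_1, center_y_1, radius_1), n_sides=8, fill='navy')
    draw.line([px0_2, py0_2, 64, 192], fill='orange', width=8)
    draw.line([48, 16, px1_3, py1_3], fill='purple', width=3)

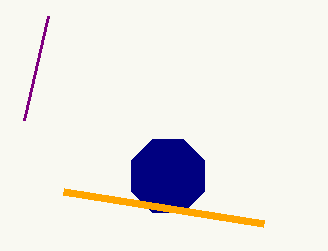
center_x_1 = 168
center_y_1 = 176
radius_1 = 40
px0_2 = 264
py0_2 = 224
px1_3 = 24
py1_3 = 120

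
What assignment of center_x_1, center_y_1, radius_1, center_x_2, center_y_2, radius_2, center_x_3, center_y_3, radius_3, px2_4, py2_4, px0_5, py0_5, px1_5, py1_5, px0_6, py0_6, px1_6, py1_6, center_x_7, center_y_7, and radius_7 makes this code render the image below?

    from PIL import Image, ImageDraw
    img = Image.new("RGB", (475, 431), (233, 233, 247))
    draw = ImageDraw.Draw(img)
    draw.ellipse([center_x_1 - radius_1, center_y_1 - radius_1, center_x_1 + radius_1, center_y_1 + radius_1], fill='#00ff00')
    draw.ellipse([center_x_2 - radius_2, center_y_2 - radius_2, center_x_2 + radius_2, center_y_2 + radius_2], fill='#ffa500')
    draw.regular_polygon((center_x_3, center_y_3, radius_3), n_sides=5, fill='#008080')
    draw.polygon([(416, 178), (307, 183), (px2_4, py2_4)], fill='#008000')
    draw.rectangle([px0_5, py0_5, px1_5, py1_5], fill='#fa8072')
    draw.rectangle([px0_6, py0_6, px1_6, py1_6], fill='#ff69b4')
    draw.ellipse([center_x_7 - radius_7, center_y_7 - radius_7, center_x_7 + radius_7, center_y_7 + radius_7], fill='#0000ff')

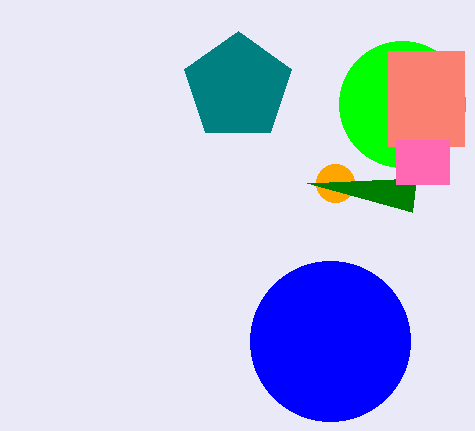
center_x_1 = 402, center_y_1 = 104, radius_1 = 63, center_x_2 = 335, center_y_2 = 183, radius_2 = 19, center_x_3 = 238, center_y_3 = 87, radius_3 = 56, px2_4 = 412, py2_4 = 212, px0_5 = 388, py0_5 = 51, px1_5 = 464, py1_5 = 146, px0_6 = 396, py0_6 = 140, px1_6 = 449, py1_6 = 184, center_x_7 = 330, center_y_7 = 341, radius_7 = 80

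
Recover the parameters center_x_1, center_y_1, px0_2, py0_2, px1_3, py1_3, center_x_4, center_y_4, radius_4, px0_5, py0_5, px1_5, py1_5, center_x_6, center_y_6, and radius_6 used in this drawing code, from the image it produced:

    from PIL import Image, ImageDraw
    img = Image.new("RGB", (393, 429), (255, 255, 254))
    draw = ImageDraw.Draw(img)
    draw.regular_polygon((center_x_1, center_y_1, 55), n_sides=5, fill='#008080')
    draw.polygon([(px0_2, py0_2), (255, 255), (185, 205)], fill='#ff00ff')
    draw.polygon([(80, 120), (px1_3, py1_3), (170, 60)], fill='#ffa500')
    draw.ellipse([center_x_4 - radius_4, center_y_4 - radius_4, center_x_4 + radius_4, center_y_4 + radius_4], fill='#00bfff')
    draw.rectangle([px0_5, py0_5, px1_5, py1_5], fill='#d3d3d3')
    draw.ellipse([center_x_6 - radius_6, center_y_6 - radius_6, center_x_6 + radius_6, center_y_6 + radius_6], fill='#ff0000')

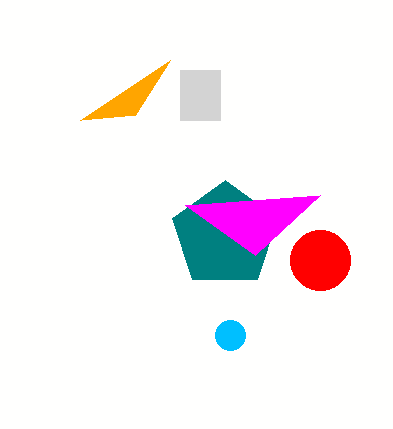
center_x_1 = 225
center_y_1 = 235
px0_2 = 320
py0_2 = 195
px1_3 = 135
py1_3 = 115
center_x_4 = 230
center_y_4 = 335
radius_4 = 15
px0_5 = 180
py0_5 = 70
px1_5 = 220
py1_5 = 120
center_x_6 = 320
center_y_6 = 260
radius_6 = 30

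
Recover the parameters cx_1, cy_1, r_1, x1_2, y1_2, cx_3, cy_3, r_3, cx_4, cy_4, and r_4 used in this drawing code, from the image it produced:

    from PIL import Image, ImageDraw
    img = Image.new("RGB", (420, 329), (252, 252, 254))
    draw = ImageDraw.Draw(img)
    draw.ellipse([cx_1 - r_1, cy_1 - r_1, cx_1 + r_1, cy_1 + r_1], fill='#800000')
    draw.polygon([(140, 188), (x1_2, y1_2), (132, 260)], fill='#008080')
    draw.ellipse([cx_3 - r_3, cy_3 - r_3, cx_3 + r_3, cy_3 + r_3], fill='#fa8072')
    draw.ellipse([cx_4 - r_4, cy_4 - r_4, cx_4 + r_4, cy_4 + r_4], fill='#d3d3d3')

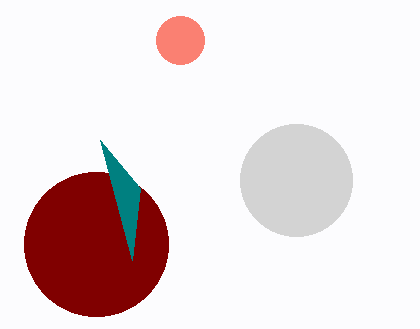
cx_1 = 96, cy_1 = 244, r_1 = 72, x1_2 = 100, y1_2 = 140, cx_3 = 180, cy_3 = 40, r_3 = 24, cx_4 = 296, cy_4 = 180, r_4 = 56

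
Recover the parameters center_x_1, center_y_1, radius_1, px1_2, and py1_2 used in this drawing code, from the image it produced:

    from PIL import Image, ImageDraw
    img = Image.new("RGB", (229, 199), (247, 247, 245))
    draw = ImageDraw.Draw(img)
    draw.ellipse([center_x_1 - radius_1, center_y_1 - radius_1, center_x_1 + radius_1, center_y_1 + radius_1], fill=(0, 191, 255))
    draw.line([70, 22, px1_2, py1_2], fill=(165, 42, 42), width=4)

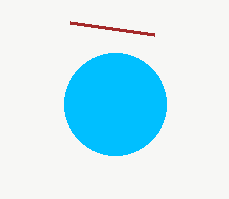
center_x_1 = 115
center_y_1 = 104
radius_1 = 51
px1_2 = 154
py1_2 = 34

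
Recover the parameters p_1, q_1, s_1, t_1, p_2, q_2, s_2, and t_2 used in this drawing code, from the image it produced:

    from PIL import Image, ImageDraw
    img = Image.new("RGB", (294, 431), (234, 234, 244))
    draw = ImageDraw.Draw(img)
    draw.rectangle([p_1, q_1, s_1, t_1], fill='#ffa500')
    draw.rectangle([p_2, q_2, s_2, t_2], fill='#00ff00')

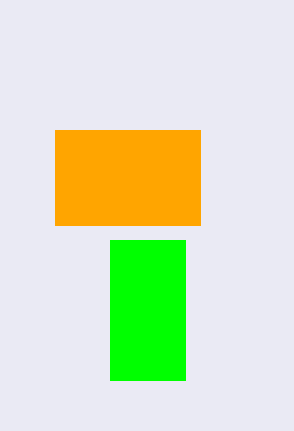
p_1 = 55
q_1 = 130
s_1 = 200
t_1 = 225
p_2 = 110
q_2 = 240
s_2 = 185
t_2 = 380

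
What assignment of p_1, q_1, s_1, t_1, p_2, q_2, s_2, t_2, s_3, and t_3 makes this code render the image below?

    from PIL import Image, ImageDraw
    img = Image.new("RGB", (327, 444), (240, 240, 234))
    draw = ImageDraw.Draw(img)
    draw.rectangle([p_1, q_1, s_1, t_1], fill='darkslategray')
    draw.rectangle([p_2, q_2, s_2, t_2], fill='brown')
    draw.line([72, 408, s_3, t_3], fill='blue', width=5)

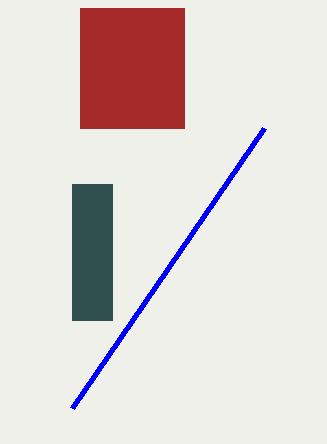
p_1 = 72; q_1 = 184; s_1 = 112; t_1 = 320; p_2 = 80; q_2 = 8; s_2 = 184; t_2 = 128; s_3 = 264; t_3 = 128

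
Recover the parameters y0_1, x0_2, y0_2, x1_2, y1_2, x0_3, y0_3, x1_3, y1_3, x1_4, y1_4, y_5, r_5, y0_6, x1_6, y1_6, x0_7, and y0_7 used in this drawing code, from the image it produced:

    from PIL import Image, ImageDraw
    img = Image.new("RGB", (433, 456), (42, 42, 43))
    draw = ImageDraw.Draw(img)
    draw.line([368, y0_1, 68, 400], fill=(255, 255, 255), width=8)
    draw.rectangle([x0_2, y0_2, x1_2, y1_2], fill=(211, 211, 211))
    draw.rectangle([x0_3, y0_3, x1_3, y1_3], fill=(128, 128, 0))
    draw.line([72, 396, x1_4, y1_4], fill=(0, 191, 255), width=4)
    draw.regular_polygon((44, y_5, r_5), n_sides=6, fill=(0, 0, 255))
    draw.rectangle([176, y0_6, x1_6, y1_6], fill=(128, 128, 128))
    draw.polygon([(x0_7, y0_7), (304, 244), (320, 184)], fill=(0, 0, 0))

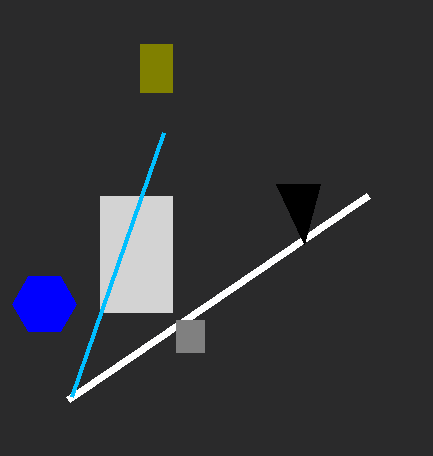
y0_1 = 196
x0_2 = 100
y0_2 = 196
x1_2 = 172
y1_2 = 312
x0_3 = 140
y0_3 = 44
x1_3 = 172
y1_3 = 92
x1_4 = 164
y1_4 = 132
y_5 = 304
r_5 = 32
y0_6 = 320
x1_6 = 204
y1_6 = 352
x0_7 = 276
y0_7 = 184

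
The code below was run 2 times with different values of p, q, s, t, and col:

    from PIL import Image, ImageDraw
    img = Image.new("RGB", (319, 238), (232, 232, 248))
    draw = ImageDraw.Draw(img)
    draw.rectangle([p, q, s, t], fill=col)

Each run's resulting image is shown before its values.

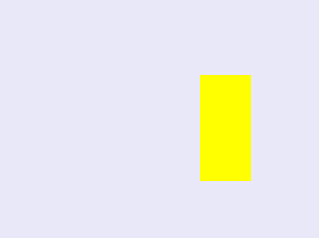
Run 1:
p = 200
q = 75
s = 250
t = 180
col = 'yellow'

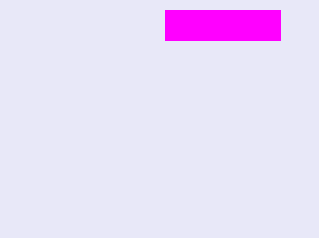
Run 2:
p = 165, q = 10, s = 280, t = 40, col = 'magenta'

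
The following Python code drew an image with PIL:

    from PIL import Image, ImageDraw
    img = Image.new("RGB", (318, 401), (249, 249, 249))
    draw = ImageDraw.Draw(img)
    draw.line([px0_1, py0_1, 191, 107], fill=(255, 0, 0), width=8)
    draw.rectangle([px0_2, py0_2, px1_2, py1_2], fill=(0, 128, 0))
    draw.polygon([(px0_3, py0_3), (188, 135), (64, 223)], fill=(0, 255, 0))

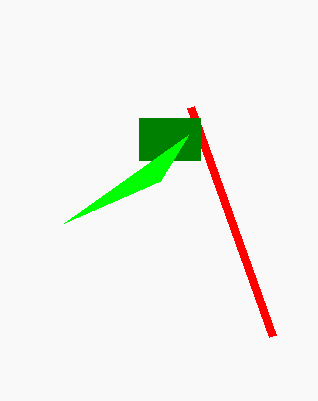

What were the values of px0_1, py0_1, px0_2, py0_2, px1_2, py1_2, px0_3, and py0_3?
px0_1 = 273; py0_1 = 336; px0_2 = 139; py0_2 = 118; px1_2 = 200; py1_2 = 160; px0_3 = 160; py0_3 = 181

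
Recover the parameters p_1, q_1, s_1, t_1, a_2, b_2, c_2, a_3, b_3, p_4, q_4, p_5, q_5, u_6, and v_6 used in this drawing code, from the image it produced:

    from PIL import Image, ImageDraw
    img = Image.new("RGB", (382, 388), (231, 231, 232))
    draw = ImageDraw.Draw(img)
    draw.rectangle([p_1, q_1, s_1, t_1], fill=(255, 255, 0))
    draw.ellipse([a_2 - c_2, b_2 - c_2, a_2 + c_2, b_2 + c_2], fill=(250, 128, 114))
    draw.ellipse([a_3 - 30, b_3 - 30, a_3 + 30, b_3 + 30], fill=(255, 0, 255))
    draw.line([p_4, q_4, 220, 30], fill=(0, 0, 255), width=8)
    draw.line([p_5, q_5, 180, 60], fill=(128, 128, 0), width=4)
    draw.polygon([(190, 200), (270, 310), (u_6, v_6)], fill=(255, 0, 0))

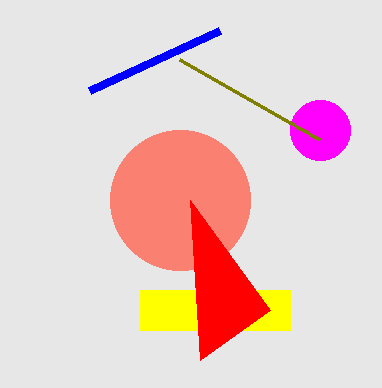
p_1 = 140, q_1 = 290, s_1 = 290, t_1 = 330, a_2 = 180, b_2 = 200, c_2 = 70, a_3 = 320, b_3 = 130, p_4 = 90, q_4 = 90, p_5 = 320, q_5 = 140, u_6 = 200, v_6 = 360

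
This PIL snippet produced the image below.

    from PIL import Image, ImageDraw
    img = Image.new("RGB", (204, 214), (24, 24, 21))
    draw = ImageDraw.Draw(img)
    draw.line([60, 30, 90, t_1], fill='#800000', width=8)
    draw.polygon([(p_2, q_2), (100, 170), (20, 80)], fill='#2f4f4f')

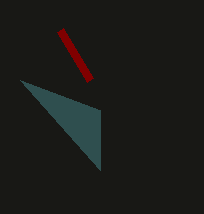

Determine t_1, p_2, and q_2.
t_1 = 80
p_2 = 100
q_2 = 110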